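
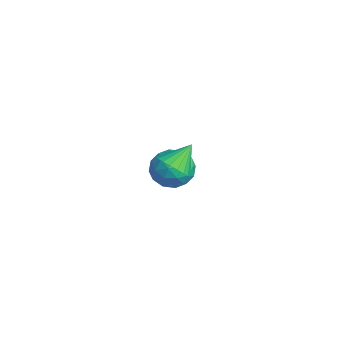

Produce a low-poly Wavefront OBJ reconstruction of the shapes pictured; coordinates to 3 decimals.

v 2.17 0.186 0.229
v 2.656 0.623 -0.097
v 1.95 1.014 1.011
v 2.4 0.694 -0.243
v 2.104 0.676 -0.308
v 1.819 0.575 -0.28
v 1.595 0.406 -0.164
v 1.471 0.199 0.019
v 1.467 -0.011 0.239
v 1.585 -0.186 0.458
v 1.804 -0.296 0.636
v 2.086 -0.324 0.744
v 2.383 -0.263 0.763
v 2.643 -0.124 0.69
v 2.821 0.068 0.536
v 2.887 0.281 0.33
v 2.828 0.477 0.106
v -2.896 2.76 -3.364
v -2.052 2.878 -3.751
v -2.468 1.402 -2.849
v -1.624 1.52 -3.236
v -1.879 2.041 -2.502
v -2.144 2.88 -2.82
v -2.376 1.4 -3.78
v -2.641 2.239 -4.098
v -1.731 2.038 -4.009
v -1.424 2.434 -3.219
v -3.096 1.846 -3.381
v -2.789 2.242 -2.591
v -2.512 2.938 -3.603
v -2.008 1.342 -2.997
v -2.158 1.648 -2.565
v -1.663 1.718 -2.793
v -2.565 2.939 -3.055
v -2.07 3.009 -3.283
v -1.968 2.517 -2.549
v -2.45 1.271 -3.317
v -1.955 1.341 -3.545
v -2.857 2.562 -3.807
v -2.362 2.632 -4.035
v -2.552 1.763 -4.051
v -1.827 2.514 -3.982
v -1.576 1.716 -3.679
v -2.018 1.645 -3.999
v -2.173 2.138 -4.186
v -1.647 2.747 -3.517
v -1.395 1.949 -3.215
v -1.545 2.255 -2.783
v -1.7 2.748 -2.97
v -1.458 2.253 -3.669
v -3.125 2.331 -3.385
v -2.873 1.533 -3.083
v -2.82 1.532 -3.63
v -2.975 2.025 -3.817
v -2.944 2.564 -2.921
v -2.693 1.766 -2.618
v -2.347 2.142 -2.414
v -2.502 2.635 -2.601
v -3.062 2.027 -2.931
f 2 1 4
f 2 4 3
f 4 1 5
f 4 5 3
f 5 1 6
f 5 6 3
f 6 1 7
f 6 7 3
f 7 1 8
f 7 8 3
f 8 1 9
f 8 9 3
f 9 1 10
f 9 10 3
f 10 1 11
f 10 11 3
f 11 1 12
f 11 12 3
f 12 1 13
f 12 13 3
f 13 1 14
f 13 14 3
f 14 1 15
f 14 15 3
f 15 1 16
f 15 16 3
f 16 1 17
f 16 17 3
f 17 1 2
f 17 2 3
f 18 55 34
f 55 29 58
f 34 58 23
f 55 58 34
f 18 34 30
f 34 23 35
f 30 35 19
f 34 35 30
f 18 30 39
f 30 19 40
f 39 40 25
f 30 40 39
f 18 39 51
f 39 25 54
f 51 54 28
f 39 54 51
f 18 51 55
f 51 28 59
f 55 59 29
f 51 59 55
f 19 35 46
f 35 23 49
f 46 49 27
f 35 49 46
f 23 58 36
f 58 29 57
f 36 57 22
f 58 57 36
f 29 59 56
f 59 28 52
f 56 52 20
f 59 52 56
f 28 54 53
f 54 25 41
f 53 41 24
f 54 41 53
f 25 40 45
f 40 19 42
f 45 42 26
f 40 42 45
f 21 47 33
f 47 27 48
f 33 48 22
f 47 48 33
f 21 33 31
f 33 22 32
f 31 32 20
f 33 32 31
f 21 31 38
f 31 20 37
f 38 37 24
f 31 37 38
f 21 38 43
f 38 24 44
f 43 44 26
f 38 44 43
f 21 43 47
f 43 26 50
f 47 50 27
f 43 50 47
f 22 48 36
f 48 27 49
f 36 49 23
f 48 49 36
f 20 32 56
f 32 22 57
f 56 57 29
f 32 57 56
f 24 37 53
f 37 20 52
f 53 52 28
f 37 52 53
f 26 44 45
f 44 24 41
f 45 41 25
f 44 41 45
f 27 50 46
f 50 26 42
f 46 42 19
f 50 42 46



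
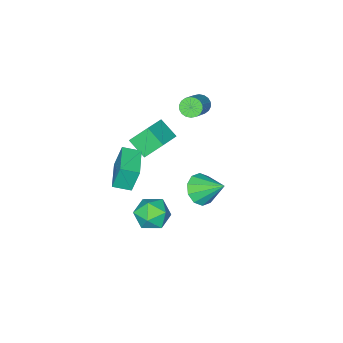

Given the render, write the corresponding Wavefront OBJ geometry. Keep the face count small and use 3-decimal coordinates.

v -4.08 -4.212 1.424
v -3.612 -4.455 0.996
v -2.212 -3.792 2.147
v -2.68 -3.548 2.576
v -3.659 -4.175 0.891
v -2.259 -3.512 2.043
v -3.789 -3.902 0.893
v -2.39 -3.239 2.045
v -3.977 -3.69 1
v -2.578 -3.027 2.151
v -4.186 -3.582 1.19
v -2.786 -2.919 2.342
v -4.373 -3.598 1.427
v -2.974 -2.935 2.579
v -4.502 -3.736 1.664
v -3.103 -3.073 2.816
v -4.548 -3.968 1.853
v -3.148 -3.305 3.004
v -4.501 -4.248 1.957
v -3.101 -3.585 3.109
v -4.37 -4.521 1.955
v -2.971 -3.858 3.107
v -4.182 -4.733 1.849
v -2.783 -4.07 3
v -3.974 -4.841 1.658
v -2.574 -4.178 2.81
v -3.786 -4.825 1.421
v -2.387 -4.162 2.573
v -3.657 -4.687 1.184
v -2.258 -4.024 2.336
v 1.684 -3.71 0.016
v 1.352 -3.391 1.6
v 3.141 -2.384 0.054
v 2.809 -2.065 1.638
v 2.391 -4.495 0.322
v 2.059 -4.176 1.906
v 3.848 -3.169 0.36
v 3.516 -2.85 1.944
v -0.088 -4.746 1.364
v -0.811 -4.015 2.469
v -0.121 -3.615 0.592
v -0.845 -2.883 1.697
v 1.465 -4.237 2.043
v 0.741 -3.505 3.148
v 1.431 -3.105 1.271
v 0.708 -2.374 2.376
v -0.994 -1.126 -2.091
v 0.024 -1.161 -1.795
v -1.286 0.346 -0.909
v -0.024 -0.757 -2.309
v -0.442 -0.494 -2.74
v -1.07 -0.472 -2.923
v -1.67 -0.7 -2.788
v -2.011 -1.09 -2.387
v -1.964 -1.494 -1.874
v -1.546 -1.757 -1.443
v -0.917 -1.779 -1.26
v -0.318 -1.551 -1.395
v 4.02 0.734 -0.335
v 4.632 0.279 0.463
v 2.928 -0.679 -0.303
v 3.54 -1.134 0.495
v 2.938 -0.233 0.707
v 3.613 0.64 0.687
v 3.947 -1.04 -0.527
v 4.622 -0.167 -0.547
v 4.587 -0.817 0.344
v 3.964 -0.319 1.107
v 3.596 -0.081 -0.947
v 2.973 0.417 -0.184
f 2 1 5
f 2 5 3
f 3 5 6
f 3 6 4
f 5 1 7
f 5 7 6
f 6 7 8
f 6 8 4
f 7 1 9
f 7 9 8
f 8 9 10
f 8 10 4
f 9 1 11
f 9 11 10
f 10 11 12
f 10 12 4
f 11 1 13
f 11 13 12
f 12 13 14
f 12 14 4
f 13 1 15
f 13 15 14
f 14 15 16
f 14 16 4
f 15 1 17
f 15 17 16
f 16 17 18
f 16 18 4
f 17 1 19
f 17 19 18
f 18 19 20
f 18 20 4
f 19 1 21
f 19 21 20
f 20 21 22
f 20 22 4
f 21 1 23
f 21 23 22
f 22 23 24
f 22 24 4
f 23 1 25
f 23 25 24
f 24 25 26
f 24 26 4
f 25 1 27
f 25 27 26
f 26 27 28
f 26 28 4
f 27 1 29
f 27 29 28
f 28 29 30
f 28 30 4
f 29 1 2
f 29 2 30
f 30 2 3
f 30 3 4
f 32 34 31
f 35 32 31
f 31 34 33
f 33 35 31
f 32 38 34
f 36 32 35
f 36 38 32
f 34 38 33
f 37 35 33
f 33 38 37
f 37 36 35
f 38 36 37
f 40 42 39
f 43 40 39
f 39 42 41
f 41 43 39
f 40 46 42
f 44 40 43
f 44 46 40
f 42 46 41
f 45 43 41
f 41 46 45
f 45 44 43
f 46 44 45
f 48 47 50
f 48 50 49
f 50 47 51
f 50 51 49
f 51 47 52
f 51 52 49
f 52 47 53
f 52 53 49
f 53 47 54
f 53 54 49
f 54 47 55
f 54 55 49
f 55 47 56
f 55 56 49
f 56 47 57
f 56 57 49
f 57 47 58
f 57 58 49
f 58 47 48
f 58 48 49
f 59 70 64
f 59 64 60
f 59 60 66
f 59 66 69
f 59 69 70
f 60 64 68
f 64 70 63
f 70 69 61
f 69 66 65
f 66 60 67
f 62 68 63
f 62 63 61
f 62 61 65
f 62 65 67
f 62 67 68
f 63 68 64
f 61 63 70
f 65 61 69
f 67 65 66
f 68 67 60



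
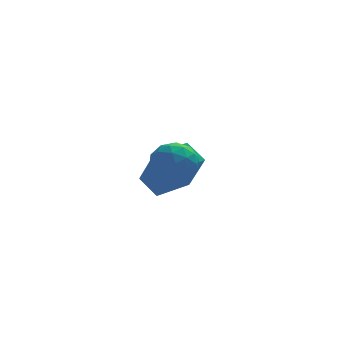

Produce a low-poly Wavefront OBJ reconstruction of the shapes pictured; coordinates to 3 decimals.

v 1.701 -0.526 4.415
v 2.143 -0.821 3.683
v 0.597 -1.439 4.117
v 1.039 -1.734 3.385
v 1.35 -1.932 4.211
v 2.032 -1.367 4.395
v 0.708 -0.893 3.405
v 1.39 -0.328 3.589
v 1.529 -1.047 3.059
v 1.926 -1.689 3.557
v 0.814 -0.571 4.243
v 1.211 -1.213 4.741
v 2.019 -0.593 4.076
v 0.721 -1.667 3.724
v 0.904 -1.783 4.21
v 1.164 -1.956 3.78
v 1.953 -0.915 4.494
v 2.213 -1.088 4.064
v 1.747 -1.741 4.374
v 0.527 -1.172 3.736
v 0.787 -1.345 3.306
v 1.576 -0.304 4.02
v 1.836 -0.477 3.59
v 0.993 -0.519 3.426
v 1.918 -0.9 3.278
v 1.269 -1.436 3.103
v 1.075 -0.942 3.115
v 1.475 -0.61 3.223
v 2.151 -1.277 3.571
v 1.502 -1.814 3.395
v 1.685 -1.93 3.881
v 2.086 -1.598 3.989
v 1.79 -1.41 3.204
v 1.238 -0.446 4.405
v 0.589 -0.983 4.229
v 0.654 -0.662 3.811
v 1.055 -0.33 3.919
v 1.471 -0.824 4.697
v 0.822 -1.36 4.522
v 1.265 -1.65 4.577
v 1.665 -1.318 4.685
v 0.95 -0.85 4.596
v 1.522 1.425 2.299
v 0.948 2.166 2.856
v 1.036 2.272 0.67
v 0.462 3.013 1.226
v 2.778 2.327 2.394
v 2.204 3.068 2.95
v 2.292 3.174 0.764
v 1.718 3.915 1.321
f 1 38 17
f 38 12 41
f 17 41 6
f 38 41 17
f 1 17 13
f 17 6 18
f 13 18 2
f 17 18 13
f 1 13 22
f 13 2 23
f 22 23 8
f 13 23 22
f 1 22 34
f 22 8 37
f 34 37 11
f 22 37 34
f 1 34 38
f 34 11 42
f 38 42 12
f 34 42 38
f 2 18 29
f 18 6 32
f 29 32 10
f 18 32 29
f 6 41 19
f 41 12 40
f 19 40 5
f 41 40 19
f 12 42 39
f 42 11 35
f 39 35 3
f 42 35 39
f 11 37 36
f 37 8 24
f 36 24 7
f 37 24 36
f 8 23 28
f 23 2 25
f 28 25 9
f 23 25 28
f 4 30 16
f 30 10 31
f 16 31 5
f 30 31 16
f 4 16 14
f 16 5 15
f 14 15 3
f 16 15 14
f 4 14 21
f 14 3 20
f 21 20 7
f 14 20 21
f 4 21 26
f 21 7 27
f 26 27 9
f 21 27 26
f 4 26 30
f 26 9 33
f 30 33 10
f 26 33 30
f 5 31 19
f 31 10 32
f 19 32 6
f 31 32 19
f 3 15 39
f 15 5 40
f 39 40 12
f 15 40 39
f 7 20 36
f 20 3 35
f 36 35 11
f 20 35 36
f 9 27 28
f 27 7 24
f 28 24 8
f 27 24 28
f 10 33 29
f 33 9 25
f 29 25 2
f 33 25 29
f 44 46 43
f 47 44 43
f 43 46 45
f 45 47 43
f 44 50 46
f 48 44 47
f 48 50 44
f 46 50 45
f 49 47 45
f 45 50 49
f 49 48 47
f 50 48 49



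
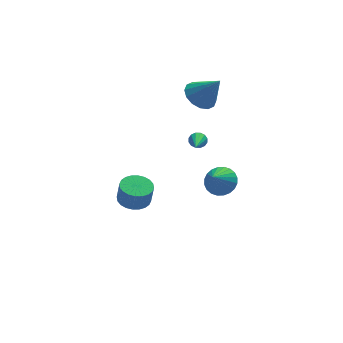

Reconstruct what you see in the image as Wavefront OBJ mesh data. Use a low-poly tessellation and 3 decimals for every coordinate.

v 1.525 2.364 2.894
v 2.197 3.075 2.848
v 2.355 1.676 4.386
v 1.827 3.263 3.14
v 1.376 3.209 3.367
v 0.965 2.929 3.466
v 0.704 2.498 3.413
v 0.663 2.03 3.22
v 0.853 1.652 2.94
v 1.223 1.464 2.648
v 1.674 1.518 2.422
v 2.085 1.798 2.322
v 2.346 2.23 2.376
v 2.387 2.697 2.568
v 2.356 1.304 -3.488
v 2.873 0.541 -3.612
v 1.684 0.676 -2.432
v 3.075 0.725 -3.374
v 3.168 0.998 -3.153
v 3.137 1.317 -2.983
v 2.987 1.634 -2.89
v 2.741 1.901 -2.888
v 2.436 2.077 -2.977
v 2.12 2.135 -3.144
v 1.839 2.067 -3.364
v 1.637 1.882 -3.602
v 1.544 1.61 -3.823
v 1.575 1.29 -3.993
v 1.725 0.973 -4.086
v 1.971 0.707 -4.088
v 2.276 0.531 -3.999
v 2.592 0.473 -3.832
v 1.039 1.194 0.318
v 1.412 1.203 0.651
v 0.481 -0.174 0.982
v 1.22 1.336 0.762
v 0.979 1.43 0.754
v 0.754 1.462 0.63
v 0.606 1.421 0.421
v 0.574 1.32 0.185
v 0.667 1.185 -0.015
v 0.859 1.052 -0.126
v 1.1 0.957 -0.118
v 1.325 0.926 0.006
v 1.473 0.967 0.215
v 1.505 1.068 0.451
v -3.777 -3.704 0.942
v -3.016 -3.351 0.906
v -2.902 -3.482 2.002
v -3.663 -3.836 2.038
v -3.205 -3.088 0.957
v -3.092 -3.22 2.053
v -3.482 -2.92 1.006
v -3.369 -3.052 2.102
v -3.804 -2.871 1.045
v -3.691 -3.003 2.141
v -4.122 -2.949 1.068
v -4.008 -3.08 2.164
v -4.387 -3.142 1.072
v -4.273 -3.273 2.169
v -4.559 -3.42 1.057
v -4.446 -3.552 2.153
v -4.612 -3.742 1.023
v -4.499 -3.873 2.12
v -4.538 -4.058 0.978
v -4.424 -4.189 2.074
v -4.348 -4.32 0.927
v -4.235 -4.452 2.023
v -4.071 -4.488 0.878
v -3.958 -4.62 1.974
v -3.749 -4.537 0.839
v -3.636 -4.669 1.935
v -3.432 -4.46 0.816
v -3.318 -4.591 1.912
v -3.167 -4.267 0.811
v -3.053 -4.398 1.908
v -2.994 -3.988 0.827
v -2.881 -4.12 1.923
v -2.941 -3.667 0.86
v -2.828 -3.798 1.957
f 2 1 4
f 2 4 3
f 4 1 5
f 4 5 3
f 5 1 6
f 5 6 3
f 6 1 7
f 6 7 3
f 7 1 8
f 7 8 3
f 8 1 9
f 8 9 3
f 9 1 10
f 9 10 3
f 10 1 11
f 10 11 3
f 11 1 12
f 11 12 3
f 12 1 13
f 12 13 3
f 13 1 14
f 13 14 3
f 14 1 2
f 14 2 3
f 16 15 18
f 16 18 17
f 18 15 19
f 18 19 17
f 19 15 20
f 19 20 17
f 20 15 21
f 20 21 17
f 21 15 22
f 21 22 17
f 22 15 23
f 22 23 17
f 23 15 24
f 23 24 17
f 24 15 25
f 24 25 17
f 25 15 26
f 25 26 17
f 26 15 27
f 26 27 17
f 27 15 28
f 27 28 17
f 28 15 29
f 28 29 17
f 29 15 30
f 29 30 17
f 30 15 31
f 30 31 17
f 31 15 32
f 31 32 17
f 32 15 16
f 32 16 17
f 34 33 36
f 34 36 35
f 36 33 37
f 36 37 35
f 37 33 38
f 37 38 35
f 38 33 39
f 38 39 35
f 39 33 40
f 39 40 35
f 40 33 41
f 40 41 35
f 41 33 42
f 41 42 35
f 42 33 43
f 42 43 35
f 43 33 44
f 43 44 35
f 44 33 45
f 44 45 35
f 45 33 46
f 45 46 35
f 46 33 34
f 46 34 35
f 48 47 51
f 48 51 49
f 49 51 52
f 49 52 50
f 51 47 53
f 51 53 52
f 52 53 54
f 52 54 50
f 53 47 55
f 53 55 54
f 54 55 56
f 54 56 50
f 55 47 57
f 55 57 56
f 56 57 58
f 56 58 50
f 57 47 59
f 57 59 58
f 58 59 60
f 58 60 50
f 59 47 61
f 59 61 60
f 60 61 62
f 60 62 50
f 61 47 63
f 61 63 62
f 62 63 64
f 62 64 50
f 63 47 65
f 63 65 64
f 64 65 66
f 64 66 50
f 65 47 67
f 65 67 66
f 66 67 68
f 66 68 50
f 67 47 69
f 67 69 68
f 68 69 70
f 68 70 50
f 69 47 71
f 69 71 70
f 70 71 72
f 70 72 50
f 71 47 73
f 71 73 72
f 72 73 74
f 72 74 50
f 73 47 75
f 73 75 74
f 74 75 76
f 74 76 50
f 75 47 77
f 75 77 76
f 76 77 78
f 76 78 50
f 77 47 79
f 77 79 78
f 78 79 80
f 78 80 50
f 79 47 48
f 79 48 80
f 80 48 49
f 80 49 50



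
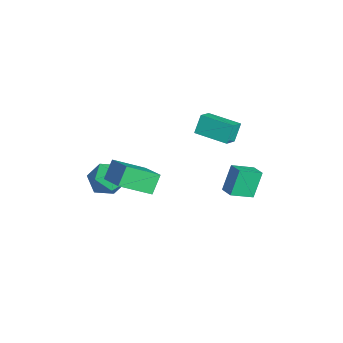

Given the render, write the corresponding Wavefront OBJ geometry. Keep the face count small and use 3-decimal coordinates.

v 3.451 -3.257 2.528
v 3.391 -5.078 3.591
v 2.836 -2.659 3.518
v 2.777 -4.48 4.582
v 5.163 -2.84 3.338
v 5.104 -4.661 4.402
v 4.549 -2.242 4.329
v 4.489 -4.063 5.392
v -3.768 2.265 0.193
v -2.927 1.564 0.837
v -4.221 2.771 1.336
v -3.381 2.069 1.98
v -2.359 3.831 0.06
v -1.519 3.129 0.704
v -2.813 4.336 1.203
v -1.972 3.635 1.847
v 3.812 1.389 1.596
v 3.249 2.038 3.098
v 3.628 2.757 0.936
v 3.065 3.406 2.438
v 4.675 1.614 1.822
v 4.112 2.263 3.324
v 4.491 2.982 1.162
v 3.928 3.631 2.664
v -3.379 -2.806 -1.622
v -2.356 -2.605 -2.313
v -3.364 -4.755 -2.167
v -2.341 -4.554 -2.858
v -2.273 -4.501 -1.61
v -2.282 -3.296 -1.273
v -3.438 -4.064 -3.207
v -3.447 -2.859 -2.87
v -2.393 -3.382 -3.293
v -1.672 -3.653 -2.307
v -4.048 -3.707 -2.173
v -3.327 -3.978 -1.187
f 2 4 1
f 5 2 1
f 1 4 3
f 3 5 1
f 2 8 4
f 6 2 5
f 6 8 2
f 4 8 3
f 7 5 3
f 3 8 7
f 7 6 5
f 8 6 7
f 10 12 9
f 13 10 9
f 9 12 11
f 11 13 9
f 10 16 12
f 14 10 13
f 14 16 10
f 12 16 11
f 15 13 11
f 11 16 15
f 15 14 13
f 16 14 15
f 18 20 17
f 21 18 17
f 17 20 19
f 19 21 17
f 18 24 20
f 22 18 21
f 22 24 18
f 20 24 19
f 23 21 19
f 19 24 23
f 23 22 21
f 24 22 23
f 25 36 30
f 25 30 26
f 25 26 32
f 25 32 35
f 25 35 36
f 26 30 34
f 30 36 29
f 36 35 27
f 35 32 31
f 32 26 33
f 28 34 29
f 28 29 27
f 28 27 31
f 28 31 33
f 28 33 34
f 29 34 30
f 27 29 36
f 31 27 35
f 33 31 32
f 34 33 26



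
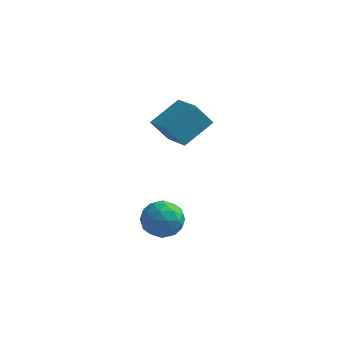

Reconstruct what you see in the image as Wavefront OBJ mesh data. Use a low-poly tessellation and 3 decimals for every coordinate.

v -0.562 2.351 2.877
v 0.445 3.675 3.856
v 0.275 2.54 1.759
v 1.283 3.864 2.738
v 0.717 0.856 3.582
v 1.725 2.18 4.561
v 1.555 1.045 2.464
v 2.562 2.369 3.443
v -0.192 0.594 -2.708
v 0.352 1.042 -1.804
v 1.108 -0.722 -2.836
v 1.652 -0.274 -1.932
v 0.638 -0.79 -1.794
v -0.166 0.023 -1.714
v 1.626 0.297 -2.926
v 0.822 1.11 -2.846
v 1.475 0.858 -1.938
v 0.864 0.187 -1.239
v 0.596 0.133 -3.401
v -0.015 -0.538 -2.702
v -0.034 0.934 -2.244
v 1.494 -0.614 -2.396
v 0.898 -0.917 -2.314
v 1.218 -0.653 -1.783
v -0.338 0.335 -2.192
v -0.019 0.598 -1.66
v 0.149 -0.479 -1.654
v 1.479 -0.278 -2.98
v 1.798 -0.015 -2.448
v 0.242 0.973 -2.857
v 0.562 1.237 -2.326
v 1.311 0.799 -2.986
v 0.945 1.089 -1.792
v 1.709 0.316 -1.868
v 1.694 0.651 -2.452
v 1.222 1.129 -2.405
v 0.586 0.694 -1.381
v 1.351 -0.079 -1.456
v 0.755 -0.383 -1.375
v 0.282 0.096 -1.328
v 1.247 0.586 -1.46
v 0.109 0.399 -3.184
v 0.874 -0.374 -3.259
v 1.178 0.224 -3.312
v 0.705 0.703 -3.265
v -0.249 0.004 -2.772
v 0.515 -0.769 -2.848
v 0.238 -0.809 -2.235
v -0.234 -0.331 -2.188
v 0.213 -0.266 -3.18
f 2 4 1
f 5 2 1
f 1 4 3
f 3 5 1
f 2 8 4
f 6 2 5
f 6 8 2
f 4 8 3
f 7 5 3
f 3 8 7
f 7 6 5
f 8 6 7
f 9 46 25
f 46 20 49
f 25 49 14
f 46 49 25
f 9 25 21
f 25 14 26
f 21 26 10
f 25 26 21
f 9 21 30
f 21 10 31
f 30 31 16
f 21 31 30
f 9 30 42
f 30 16 45
f 42 45 19
f 30 45 42
f 9 42 46
f 42 19 50
f 46 50 20
f 42 50 46
f 10 26 37
f 26 14 40
f 37 40 18
f 26 40 37
f 14 49 27
f 49 20 48
f 27 48 13
f 49 48 27
f 20 50 47
f 50 19 43
f 47 43 11
f 50 43 47
f 19 45 44
f 45 16 32
f 44 32 15
f 45 32 44
f 16 31 36
f 31 10 33
f 36 33 17
f 31 33 36
f 12 38 24
f 38 18 39
f 24 39 13
f 38 39 24
f 12 24 22
f 24 13 23
f 22 23 11
f 24 23 22
f 12 22 29
f 22 11 28
f 29 28 15
f 22 28 29
f 12 29 34
f 29 15 35
f 34 35 17
f 29 35 34
f 12 34 38
f 34 17 41
f 38 41 18
f 34 41 38
f 13 39 27
f 39 18 40
f 27 40 14
f 39 40 27
f 11 23 47
f 23 13 48
f 47 48 20
f 23 48 47
f 15 28 44
f 28 11 43
f 44 43 19
f 28 43 44
f 17 35 36
f 35 15 32
f 36 32 16
f 35 32 36
f 18 41 37
f 41 17 33
f 37 33 10
f 41 33 37



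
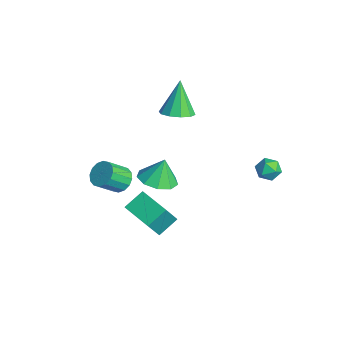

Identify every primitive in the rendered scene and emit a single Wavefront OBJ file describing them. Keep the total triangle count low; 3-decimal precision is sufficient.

v -0.048 -2.822 -2.068
v -0.39 -1.728 -1.374
v 1.69 -2.122 -2.316
v 1.348 -1.028 -1.622
v 0.472 -3.592 -0.598
v 0.13 -2.498 0.096
v 2.21 -2.892 -0.846
v 1.868 -1.798 -0.152
v -1.42 -3.213 -0.063
v -0.885 -2.742 0.342
v -0.685 -3.836 1.349
v -1.22 -4.307 0.943
v -1.263 -2.653 0.514
v -1.062 -3.747 1.521
v -1.683 -2.714 0.532
v -1.482 -3.808 1.538
v -2.032 -2.908 0.39
v -1.831 -4.002 1.396
v -2.218 -3.185 0.127
v -2.017 -4.279 1.133
v -2.19 -3.469 -0.188
v -1.989 -4.563 0.819
v -1.955 -3.684 -0.469
v -1.755 -4.778 0.538
v -1.578 -3.773 -0.641
v -1.377 -4.867 0.366
v -1.158 -3.712 -0.658
v -0.957 -4.806 0.348
v -0.809 -3.518 -0.516
v -0.608 -4.612 0.49
v -0.623 -3.241 -0.253
v -0.422 -4.335 0.753
v -0.651 -2.957 0.061
v -0.45 -4.051 1.068
v 2.551 -2.492 3.219
v 3.086 -3.377 3.532
v 2.469 -2.068 4.561
v 3.563 -2.831 3.388
v 3.566 -2.127 3.166
v 3.095 -1.593 2.968
v 2.369 -1.481 2.888
v 1.729 -1.842 2.962
v 1.473 -2.507 3.157
v 1.722 -3.165 3.381
v 2.359 -3.509 3.529
v 3.162 3.708 3.346
v 3.79 3.37 3.126
v 2.53 3.05 2.554
v 3.158 2.712 2.334
v 2.882 2.58 3.015
v 3.273 2.987 3.505
v 3.047 3.433 2.175
v 3.438 3.84 2.665
v 3.719 3.2 2.403
v 3.617 2.673 2.922
v 2.703 3.747 2.758
v 2.601 3.22 3.277
v -3.576 0.66 2.638
v -2.752 1.135 2.874
v -4.404 1.12 4.602
v -3.132 1.533 2.621
v -3.681 1.597 2.374
v -4.19 1.304 2.228
v -4.465 0.764 2.239
v -4.4 0.184 2.402
v -4.021 -0.214 2.656
v -3.471 -0.278 2.903
v -2.962 0.015 3.048
v -2.687 0.555 3.037
f 2 4 1
f 5 2 1
f 1 4 3
f 3 5 1
f 2 8 4
f 6 2 5
f 6 8 2
f 4 8 3
f 7 5 3
f 3 8 7
f 7 6 5
f 8 6 7
f 10 9 13
f 10 13 11
f 11 13 14
f 11 14 12
f 13 9 15
f 13 15 14
f 14 15 16
f 14 16 12
f 15 9 17
f 15 17 16
f 16 17 18
f 16 18 12
f 17 9 19
f 17 19 18
f 18 19 20
f 18 20 12
f 19 9 21
f 19 21 20
f 20 21 22
f 20 22 12
f 21 9 23
f 21 23 22
f 22 23 24
f 22 24 12
f 23 9 25
f 23 25 24
f 24 25 26
f 24 26 12
f 25 9 27
f 25 27 26
f 26 27 28
f 26 28 12
f 27 9 29
f 27 29 28
f 28 29 30
f 28 30 12
f 29 9 31
f 29 31 30
f 30 31 32
f 30 32 12
f 31 9 33
f 31 33 32
f 32 33 34
f 32 34 12
f 33 9 10
f 33 10 34
f 34 10 11
f 34 11 12
f 36 35 38
f 36 38 37
f 38 35 39
f 38 39 37
f 39 35 40
f 39 40 37
f 40 35 41
f 40 41 37
f 41 35 42
f 41 42 37
f 42 35 43
f 42 43 37
f 43 35 44
f 43 44 37
f 44 35 45
f 44 45 37
f 45 35 36
f 45 36 37
f 46 57 51
f 46 51 47
f 46 47 53
f 46 53 56
f 46 56 57
f 47 51 55
f 51 57 50
f 57 56 48
f 56 53 52
f 53 47 54
f 49 55 50
f 49 50 48
f 49 48 52
f 49 52 54
f 49 54 55
f 50 55 51
f 48 50 57
f 52 48 56
f 54 52 53
f 55 54 47
f 59 58 61
f 59 61 60
f 61 58 62
f 61 62 60
f 62 58 63
f 62 63 60
f 63 58 64
f 63 64 60
f 64 58 65
f 64 65 60
f 65 58 66
f 65 66 60
f 66 58 67
f 66 67 60
f 67 58 68
f 67 68 60
f 68 58 69
f 68 69 60
f 69 58 59
f 69 59 60



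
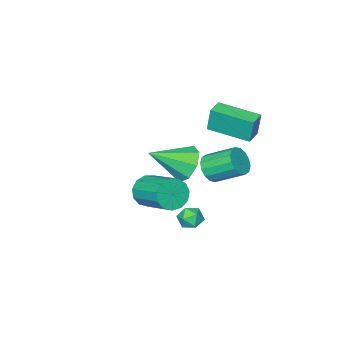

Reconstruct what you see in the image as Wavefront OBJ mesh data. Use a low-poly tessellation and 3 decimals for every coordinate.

v -0.708 -0.216 -0.806
v -0.399 -0.683 -1.671
v 0.828 -1.004 0.166
v -0.085 0.035 -1.587
v -0.135 0.606 -1.045
v -0.52 0.695 -0.363
v -1.016 0.25 0.059
v -1.331 -0.468 -0.025
v -1.28 -1.038 -0.567
v -0.895 -1.127 -1.248
v 3.207 1.939 0.359
v 3.6 1.635 0.999
v 3.706 3.337 1.741
v 3.313 3.641 1.101
v 3.919 1.748 0.694
v 4.026 3.451 1.436
v 4.013 1.922 0.282
v 4.119 3.624 1.024
v 3.85 2.101 -0.105
v 3.957 3.803 0.637
v 3.484 2.228 -0.345
v 3.59 3.931 0.397
v 3.029 2.264 -0.361
v 3.136 3.966 0.381
v 2.631 2.196 -0.149
v 2.737 3.899 0.593
v 2.415 2.047 0.225
v 2.522 3.749 0.967
v 2.451 1.863 0.641
v 2.558 3.565 1.383
v 2.727 1.704 0.968
v 2.834 3.406 1.71
v 3.155 1.619 1.101
v 3.262 3.321 1.843
v 0.067 2.235 0.526
v 0.287 1.925 1.161
v -0.366 3.075 1.949
v -0.587 3.385 1.314
v 0.574 2.158 1.059
v -0.079 3.308 1.847
v 0.725 2.411 0.814
v 0.072 3.561 1.603
v 0.699 2.617 0.492
v 0.046 3.767 1.281
v 0.504 2.721 0.179
v -0.149 3.871 0.968
v 0.192 2.694 -0.041
v -0.461 3.845 0.748
v -0.154 2.545 -0.109
v -0.807 3.695 0.679
v -0.441 2.312 -0.007
v -1.094 3.462 0.781
v -0.592 2.059 0.237
v -1.245 3.209 1.026
v -0.566 1.853 0.559
v -1.219 3.003 1.348
v -0.371 1.749 0.872
v -1.024 2.899 1.661
v -0.059 1.775 1.092
v -0.712 2.926 1.881
v -0.389 1.974 3.173
v -0.438 2.124 4.373
v -1.213 3.724 2.92
v -1.262 3.874 4.12
v 0.362 2.326 3.16
v 0.313 2.476 4.36
v -0.462 4.076 2.907
v -0.511 4.226 4.107
v 1.171 2.654 -1.682
v 1.713 2.381 -1.89
v 0.627 2.099 -2.37
v 1.169 1.826 -2.578
v 0.945 1.69 -1.993
v 1.282 2.032 -1.567
v 1.058 2.448 -2.693
v 1.395 2.79 -2.267
v 1.643 2.253 -2.515
v 1.573 1.785 -2.082
v 0.767 2.695 -2.178
v 0.697 2.227 -1.745
f 2 1 4
f 2 4 3
f 4 1 5
f 4 5 3
f 5 1 6
f 5 6 3
f 6 1 7
f 6 7 3
f 7 1 8
f 7 8 3
f 8 1 9
f 8 9 3
f 9 1 10
f 9 10 3
f 10 1 2
f 10 2 3
f 12 11 15
f 12 15 13
f 13 15 16
f 13 16 14
f 15 11 17
f 15 17 16
f 16 17 18
f 16 18 14
f 17 11 19
f 17 19 18
f 18 19 20
f 18 20 14
f 19 11 21
f 19 21 20
f 20 21 22
f 20 22 14
f 21 11 23
f 21 23 22
f 22 23 24
f 22 24 14
f 23 11 25
f 23 25 24
f 24 25 26
f 24 26 14
f 25 11 27
f 25 27 26
f 26 27 28
f 26 28 14
f 27 11 29
f 27 29 28
f 28 29 30
f 28 30 14
f 29 11 31
f 29 31 30
f 30 31 32
f 30 32 14
f 31 11 33
f 31 33 32
f 32 33 34
f 32 34 14
f 33 11 12
f 33 12 34
f 34 12 13
f 34 13 14
f 36 35 39
f 36 39 37
f 37 39 40
f 37 40 38
f 39 35 41
f 39 41 40
f 40 41 42
f 40 42 38
f 41 35 43
f 41 43 42
f 42 43 44
f 42 44 38
f 43 35 45
f 43 45 44
f 44 45 46
f 44 46 38
f 45 35 47
f 45 47 46
f 46 47 48
f 46 48 38
f 47 35 49
f 47 49 48
f 48 49 50
f 48 50 38
f 49 35 51
f 49 51 50
f 50 51 52
f 50 52 38
f 51 35 53
f 51 53 52
f 52 53 54
f 52 54 38
f 53 35 55
f 53 55 54
f 54 55 56
f 54 56 38
f 55 35 57
f 55 57 56
f 56 57 58
f 56 58 38
f 57 35 59
f 57 59 58
f 58 59 60
f 58 60 38
f 59 35 36
f 59 36 60
f 60 36 37
f 60 37 38
f 62 64 61
f 65 62 61
f 61 64 63
f 63 65 61
f 62 68 64
f 66 62 65
f 66 68 62
f 64 68 63
f 67 65 63
f 63 68 67
f 67 66 65
f 68 66 67
f 69 80 74
f 69 74 70
f 69 70 76
f 69 76 79
f 69 79 80
f 70 74 78
f 74 80 73
f 80 79 71
f 79 76 75
f 76 70 77
f 72 78 73
f 72 73 71
f 72 71 75
f 72 75 77
f 72 77 78
f 73 78 74
f 71 73 80
f 75 71 79
f 77 75 76
f 78 77 70



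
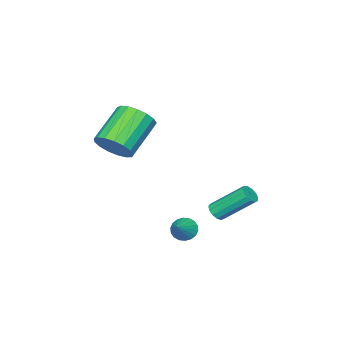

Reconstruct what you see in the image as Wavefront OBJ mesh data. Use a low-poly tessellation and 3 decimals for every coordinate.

v 2.906 -0.232 0.819
v 3.392 0.249 1.534
v 1.661 0.092 2.817
v 1.174 -0.388 2.101
v 3.18 0.595 1.29
v 1.449 0.438 2.572
v 2.905 0.751 0.937
v 1.174 0.595 2.22
v 2.63 0.682 0.558
v 0.898 0.526 1.84
v 2.418 0.404 0.238
v 0.687 0.248 1.52
v 2.318 -0.02 0.051
v 0.587 -0.176 1.333
v 2.352 -0.492 0.04
v 0.621 -0.648 1.323
v 2.514 -0.905 0.208
v 0.783 -1.061 1.49
v 2.765 -1.164 0.515
v 1.034 -1.32 1.798
v 3.048 -1.209 0.892
v 1.317 -1.365 2.175
v 3.299 -1.03 1.252
v 1.568 -1.187 2.535
v 3.459 -0.669 1.513
v 1.728 -0.825 2.796
v 3.493 -0.207 1.615
v 1.762 -0.363 2.898
v -1.283 2.196 -4.145
v -0.901 2.532 -4.292
v -1.594 3.92 -2.922
v -1.977 3.584 -2.775
v -1.135 2.589 -4.468
v -1.829 3.977 -3.098
v -1.416 2.521 -4.542
v -2.11 3.909 -3.172
v -1.655 2.35 -4.489
v -2.349 3.738 -3.12
v -1.776 2.13 -4.328
v -2.47 3.518 -2.958
v -1.741 1.931 -4.108
v -2.434 3.319 -2.738
v -1.56 1.816 -3.9
v -2.253 3.204 -2.53
v -1.291 1.822 -3.77
v -1.985 3.21 -2.4
v -1.02 1.946 -3.759
v -1.714 3.334 -2.389
v -0.832 2.15 -3.87
v -1.526 3.538 -2.5
v -0.788 2.368 -4.069
v -1.482 3.757 -2.699
v 2.456 3.414 -3.212
v 2.807 2.955 -3.462
v 3.404 3.766 -2.528
v 2.853 3.17 -3.636
v 2.82 3.434 -3.726
v 2.715 3.694 -3.714
v 2.559 3.898 -3.602
v 2.382 4.006 -3.413
v 2.22 3.998 -3.185
v 2.105 3.873 -2.961
v 2.06 3.658 -2.787
v 2.093 3.395 -2.698
v 2.198 3.135 -2.71
v 2.354 2.931 -2.821
v 2.53 2.822 -3.01
v 2.692 2.831 -3.239
f 2 1 5
f 2 5 3
f 3 5 6
f 3 6 4
f 5 1 7
f 5 7 6
f 6 7 8
f 6 8 4
f 7 1 9
f 7 9 8
f 8 9 10
f 8 10 4
f 9 1 11
f 9 11 10
f 10 11 12
f 10 12 4
f 11 1 13
f 11 13 12
f 12 13 14
f 12 14 4
f 13 1 15
f 13 15 14
f 14 15 16
f 14 16 4
f 15 1 17
f 15 17 16
f 16 17 18
f 16 18 4
f 17 1 19
f 17 19 18
f 18 19 20
f 18 20 4
f 19 1 21
f 19 21 20
f 20 21 22
f 20 22 4
f 21 1 23
f 21 23 22
f 22 23 24
f 22 24 4
f 23 1 25
f 23 25 24
f 24 25 26
f 24 26 4
f 25 1 27
f 25 27 26
f 26 27 28
f 26 28 4
f 27 1 2
f 27 2 28
f 28 2 3
f 28 3 4
f 30 29 33
f 30 33 31
f 31 33 34
f 31 34 32
f 33 29 35
f 33 35 34
f 34 35 36
f 34 36 32
f 35 29 37
f 35 37 36
f 36 37 38
f 36 38 32
f 37 29 39
f 37 39 38
f 38 39 40
f 38 40 32
f 39 29 41
f 39 41 40
f 40 41 42
f 40 42 32
f 41 29 43
f 41 43 42
f 42 43 44
f 42 44 32
f 43 29 45
f 43 45 44
f 44 45 46
f 44 46 32
f 45 29 47
f 45 47 46
f 46 47 48
f 46 48 32
f 47 29 49
f 47 49 48
f 48 49 50
f 48 50 32
f 49 29 51
f 49 51 50
f 50 51 52
f 50 52 32
f 51 29 30
f 51 30 52
f 52 30 31
f 52 31 32
f 54 53 56
f 54 56 55
f 56 53 57
f 56 57 55
f 57 53 58
f 57 58 55
f 58 53 59
f 58 59 55
f 59 53 60
f 59 60 55
f 60 53 61
f 60 61 55
f 61 53 62
f 61 62 55
f 62 53 63
f 62 63 55
f 63 53 64
f 63 64 55
f 64 53 65
f 64 65 55
f 65 53 66
f 65 66 55
f 66 53 67
f 66 67 55
f 67 53 68
f 67 68 55
f 68 53 54
f 68 54 55



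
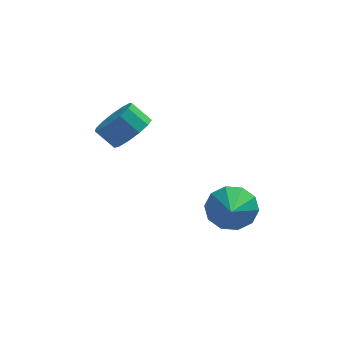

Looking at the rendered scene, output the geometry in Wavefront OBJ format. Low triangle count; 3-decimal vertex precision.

v -1.804 3.623 3.162
v -1.08 3.842 3.816
v -1.852 4.076 4.592
v -2.576 3.857 3.938
v -1.203 4.323 3.549
v -1.976 4.557 4.325
v -1.517 4.581 3.159
v -2.29 4.815 3.935
v -1.922 4.535 2.769
v -2.695 4.769 3.546
v -2.29 4.2 2.505
v -3.062 4.434 3.282
v -2.503 3.681 2.449
v -3.275 3.915 3.226
v -2.494 3.144 2.619
v -3.266 3.378 3.396
v -2.266 2.759 2.962
v -3.039 2.993 3.738
v -1.891 2.649 3.368
v -2.664 2.882 4.144
v -1.489 2.847 3.708
v -2.261 3.081 4.485
v -1.186 3.292 3.875
v -1.959 3.526 4.652
v 2.136 1.224 0.613
v 3.025 1.505 1.096
v 2.144 -0.304 1.487
v 2.527 1.709 1.458
v 1.88 1.729 1.497
v 1.33 1.555 1.198
v 1.089 1.255 0.676
v 1.247 0.943 0.13
v 1.745 0.738 -0.232
v 2.393 0.719 -0.271
v 2.942 0.892 0.027
v 3.184 1.193 0.549
f 2 1 5
f 2 5 3
f 3 5 6
f 3 6 4
f 5 1 7
f 5 7 6
f 6 7 8
f 6 8 4
f 7 1 9
f 7 9 8
f 8 9 10
f 8 10 4
f 9 1 11
f 9 11 10
f 10 11 12
f 10 12 4
f 11 1 13
f 11 13 12
f 12 13 14
f 12 14 4
f 13 1 15
f 13 15 14
f 14 15 16
f 14 16 4
f 15 1 17
f 15 17 16
f 16 17 18
f 16 18 4
f 17 1 19
f 17 19 18
f 18 19 20
f 18 20 4
f 19 1 21
f 19 21 20
f 20 21 22
f 20 22 4
f 21 1 23
f 21 23 22
f 22 23 24
f 22 24 4
f 23 1 2
f 23 2 24
f 24 2 3
f 24 3 4
f 26 25 28
f 26 28 27
f 28 25 29
f 28 29 27
f 29 25 30
f 29 30 27
f 30 25 31
f 30 31 27
f 31 25 32
f 31 32 27
f 32 25 33
f 32 33 27
f 33 25 34
f 33 34 27
f 34 25 35
f 34 35 27
f 35 25 36
f 35 36 27
f 36 25 26
f 36 26 27



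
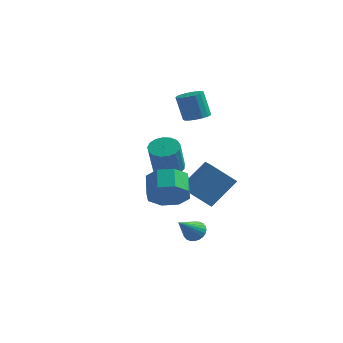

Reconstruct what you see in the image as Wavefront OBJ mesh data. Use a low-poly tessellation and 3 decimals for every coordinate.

v -0.242 -1.075 -3.721
v 0.271 -1.373 -3.862
v -0.618 -2.225 -2.659
v 0.346 -1.234 -3.684
v 0.332 -1.07 -3.512
v 0.23 -0.907 -3.372
v 0.056 -0.77 -3.285
v -0.163 -0.679 -3.264
v -0.394 -0.648 -3.312
v -0.602 -0.682 -3.423
v -0.755 -0.776 -3.579
v -0.829 -0.916 -3.757
v -0.815 -1.08 -3.929
v -0.713 -1.242 -4.07
v -0.54 -1.38 -4.157
v -0.321 -1.471 -4.178
v -0.09 -1.502 -4.129
v 0.118 -1.467 -4.018
v -1.382 0.586 -1.93
v -0.482 1.641 -0.545
v -1.926 1.405 -2.201
v -1.026 2.46 -0.815
v -0.174 1.02 -3.045
v 0.726 2.075 -1.659
v -0.718 1.839 -3.315
v 0.182 2.894 -1.93
v -0.783 -3.061 -0.592
v 0.064 -2.533 -0.846
v -0.35 -1.57 -0.221
v -1.197 -2.099 0.032
v -0.517 -2.442 -1.371
v -0.931 -1.479 -0.746
v -1.254 -2.714 -1.44
v -1.668 -1.751 -0.815
v -1.715 -3.189 -1.012
v -2.129 -2.227 -0.387
v -1.63 -3.59 -0.339
v -2.044 -2.627 0.286
v -1.049 -3.681 0.186
v -1.463 -2.718 0.811
v -0.312 -3.409 0.255
v -0.726 -2.446 0.88
v 0.149 -2.933 -0.173
v -0.265 -1.971 0.452
v -1.602 2.88 1.946
v -0.968 2.676 2.163
v -1.405 2.797 3.551
v -2.038 3 3.334
v -0.942 3.01 2.142
v -1.379 3.13 3.53
v -1.068 3.313 2.076
v -1.504 3.434 3.464
v -1.315 3.518 1.981
v -1.752 3.638 3.369
v -1.629 3.576 1.877
v -2.065 3.696 3.265
v -1.936 3.475 1.789
v -2.372 3.595 3.177
v -2.166 3.237 1.737
v -2.603 3.358 3.126
v -2.268 2.918 1.733
v -2.704 3.038 3.121
v -2.216 2.59 1.778
v -2.653 2.71 3.166
v -2.024 2.328 1.861
v -2.461 2.449 3.249
v -1.735 2.193 1.964
v -2.172 2.313 3.352
v -1.416 2.215 2.062
v -1.852 2.335 3.45
v -1.139 2.389 2.134
v -1.575 2.51 3.522
v -3.3 3.455 -1.942
v -2.853 4.074 -1.671
v -2.794 3.284 0.034
v -3.24 2.665 -0.238
v -3.218 4.188 -1.605
v -3.159 3.397 0.099
v -3.602 4.133 -1.617
v -3.543 3.342 0.087
v -3.916 3.923 -1.704
v -3.857 3.132 0.001
v -4.089 3.606 -1.845
v -4.03 2.816 -0.14
v -4.082 3.255 -2.008
v -4.022 2.464 -0.304
v -3.895 2.949 -2.156
v -3.835 2.158 -0.452
v -3.571 2.76 -2.256
v -3.512 1.969 -0.551
v -3.186 2.729 -2.283
v -3.127 1.939 -0.578
v -2.826 2.865 -2.232
v -2.767 2.075 -0.528
v -2.575 3.137 -2.115
v -2.516 2.346 -0.411
v -2.49 3.481 -1.959
v -2.431 2.69 -0.254
v -2.59 3.819 -1.798
v -2.531 3.029 -0.093
f 2 1 4
f 2 4 3
f 4 1 5
f 4 5 3
f 5 1 6
f 5 6 3
f 6 1 7
f 6 7 3
f 7 1 8
f 7 8 3
f 8 1 9
f 8 9 3
f 9 1 10
f 9 10 3
f 10 1 11
f 10 11 3
f 11 1 12
f 11 12 3
f 12 1 13
f 12 13 3
f 13 1 14
f 13 14 3
f 14 1 15
f 14 15 3
f 15 1 16
f 15 16 3
f 16 1 17
f 16 17 3
f 17 1 18
f 17 18 3
f 18 1 2
f 18 2 3
f 20 22 19
f 23 20 19
f 19 22 21
f 21 23 19
f 20 26 22
f 24 20 23
f 24 26 20
f 22 26 21
f 25 23 21
f 21 26 25
f 25 24 23
f 26 24 25
f 28 27 31
f 28 31 29
f 29 31 32
f 29 32 30
f 31 27 33
f 31 33 32
f 32 33 34
f 32 34 30
f 33 27 35
f 33 35 34
f 34 35 36
f 34 36 30
f 35 27 37
f 35 37 36
f 36 37 38
f 36 38 30
f 37 27 39
f 37 39 38
f 38 39 40
f 38 40 30
f 39 27 41
f 39 41 40
f 40 41 42
f 40 42 30
f 41 27 43
f 41 43 42
f 42 43 44
f 42 44 30
f 43 27 28
f 43 28 44
f 44 28 29
f 44 29 30
f 46 45 49
f 46 49 47
f 47 49 50
f 47 50 48
f 49 45 51
f 49 51 50
f 50 51 52
f 50 52 48
f 51 45 53
f 51 53 52
f 52 53 54
f 52 54 48
f 53 45 55
f 53 55 54
f 54 55 56
f 54 56 48
f 55 45 57
f 55 57 56
f 56 57 58
f 56 58 48
f 57 45 59
f 57 59 58
f 58 59 60
f 58 60 48
f 59 45 61
f 59 61 60
f 60 61 62
f 60 62 48
f 61 45 63
f 61 63 62
f 62 63 64
f 62 64 48
f 63 45 65
f 63 65 64
f 64 65 66
f 64 66 48
f 65 45 67
f 65 67 66
f 66 67 68
f 66 68 48
f 67 45 69
f 67 69 68
f 68 69 70
f 68 70 48
f 69 45 71
f 69 71 70
f 70 71 72
f 70 72 48
f 71 45 46
f 71 46 72
f 72 46 47
f 72 47 48
f 74 73 77
f 74 77 75
f 75 77 78
f 75 78 76
f 77 73 79
f 77 79 78
f 78 79 80
f 78 80 76
f 79 73 81
f 79 81 80
f 80 81 82
f 80 82 76
f 81 73 83
f 81 83 82
f 82 83 84
f 82 84 76
f 83 73 85
f 83 85 84
f 84 85 86
f 84 86 76
f 85 73 87
f 85 87 86
f 86 87 88
f 86 88 76
f 87 73 89
f 87 89 88
f 88 89 90
f 88 90 76
f 89 73 91
f 89 91 90
f 90 91 92
f 90 92 76
f 91 73 93
f 91 93 92
f 92 93 94
f 92 94 76
f 93 73 95
f 93 95 94
f 94 95 96
f 94 96 76
f 95 73 97
f 95 97 96
f 96 97 98
f 96 98 76
f 97 73 99
f 97 99 98
f 98 99 100
f 98 100 76
f 99 73 74
f 99 74 100
f 100 74 75
f 100 75 76



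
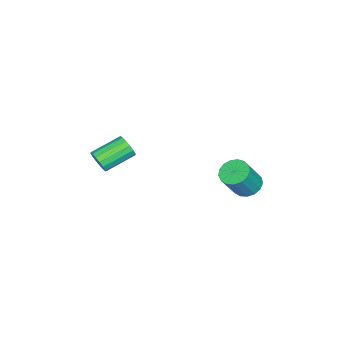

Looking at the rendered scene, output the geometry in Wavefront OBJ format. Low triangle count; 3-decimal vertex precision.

v -2.832 2.282 -2.705
v -2.208 2.161 -3.122
v -1.364 1.797 -1.751
v -1.988 1.918 -1.335
v -2.19 2.515 -3.039
v -1.346 2.151 -1.668
v -2.319 2.816 -2.879
v -1.475 2.451 -1.509
v -2.566 2.994 -2.68
v -1.722 2.629 -1.31
v -2.874 3.009 -2.486
v -2.03 2.644 -1.116
v -3.172 2.857 -2.343
v -2.328 2.493 -0.973
v -3.392 2.574 -2.283
v -2.548 2.21 -0.912
v -3.484 2.224 -2.319
v -2.64 1.86 -0.949
v -3.427 1.888 -2.444
v -2.583 1.523 -1.074
v -3.233 1.641 -2.629
v -2.389 1.277 -1.258
v -2.948 1.542 -2.831
v -2.104 1.177 -1.461
v -2.636 1.612 -3.004
v -1.792 1.247 -1.634
v -2.369 1.835 -3.109
v -1.525 1.471 -1.739
v -0.577 -4.122 -1.295
v -0.263 -4.093 -0.75
v -1.408 -3.09 -0.14
v -1.723 -3.118 -0.685
v -0.143 -3.848 -0.929
v -1.288 -2.845 -0.319
v -0.14 -3.677 -1.206
v -1.285 -2.673 -0.596
v -0.255 -3.624 -1.507
v -1.4 -2.621 -0.897
v -0.455 -3.705 -1.751
v -1.6 -2.702 -1.141
v -0.689 -3.897 -1.873
v -1.834 -2.894 -1.263
v -0.892 -4.15 -1.84
v -2.037 -3.147 -1.23
v -1.012 -4.395 -1.661
v -2.157 -3.392 -1.051
v -1.015 -4.567 -1.384
v -2.16 -3.563 -0.774
v -0.9 -4.619 -1.083
v -2.045 -3.616 -0.473
v -0.7 -4.538 -0.839
v -1.845 -3.535 -0.229
v -0.466 -4.346 -0.717
v -1.611 -3.343 -0.107
f 2 1 5
f 2 5 3
f 3 5 6
f 3 6 4
f 5 1 7
f 5 7 6
f 6 7 8
f 6 8 4
f 7 1 9
f 7 9 8
f 8 9 10
f 8 10 4
f 9 1 11
f 9 11 10
f 10 11 12
f 10 12 4
f 11 1 13
f 11 13 12
f 12 13 14
f 12 14 4
f 13 1 15
f 13 15 14
f 14 15 16
f 14 16 4
f 15 1 17
f 15 17 16
f 16 17 18
f 16 18 4
f 17 1 19
f 17 19 18
f 18 19 20
f 18 20 4
f 19 1 21
f 19 21 20
f 20 21 22
f 20 22 4
f 21 1 23
f 21 23 22
f 22 23 24
f 22 24 4
f 23 1 25
f 23 25 24
f 24 25 26
f 24 26 4
f 25 1 27
f 25 27 26
f 26 27 28
f 26 28 4
f 27 1 2
f 27 2 28
f 28 2 3
f 28 3 4
f 30 29 33
f 30 33 31
f 31 33 34
f 31 34 32
f 33 29 35
f 33 35 34
f 34 35 36
f 34 36 32
f 35 29 37
f 35 37 36
f 36 37 38
f 36 38 32
f 37 29 39
f 37 39 38
f 38 39 40
f 38 40 32
f 39 29 41
f 39 41 40
f 40 41 42
f 40 42 32
f 41 29 43
f 41 43 42
f 42 43 44
f 42 44 32
f 43 29 45
f 43 45 44
f 44 45 46
f 44 46 32
f 45 29 47
f 45 47 46
f 46 47 48
f 46 48 32
f 47 29 49
f 47 49 48
f 48 49 50
f 48 50 32
f 49 29 51
f 49 51 50
f 50 51 52
f 50 52 32
f 51 29 53
f 51 53 52
f 52 53 54
f 52 54 32
f 53 29 30
f 53 30 54
f 54 30 31
f 54 31 32



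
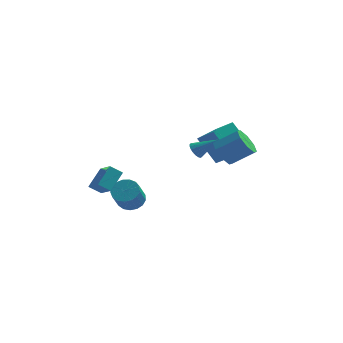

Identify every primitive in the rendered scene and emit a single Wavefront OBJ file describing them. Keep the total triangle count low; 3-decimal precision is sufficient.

v 2.204 3.39 -0.738
v 1.122 3.965 0.779
v 3.119 4.504 -0.508
v 2.036 5.079 1.009
v 3.184 2.361 0.351
v 2.101 2.936 1.868
v 4.098 3.475 0.581
v 3.016 4.05 2.098
v 1.299 1.701 1.047
v 1.599 1.924 0.644
v 2.521 1.699 1.953
v 1.512 2.12 0.762
v 1.383 2.233 0.936
v 1.237 2.241 1.133
v 1.104 2.142 1.313
v 1.009 1.955 1.44
v 0.972 1.718 1.489
v 1 1.478 1.451
v 1.087 1.282 1.333
v 1.216 1.169 1.159
v 1.362 1.162 0.962
v 1.495 1.261 0.782
v 1.59 1.447 0.655
v 1.627 1.684 0.606
v -4.176 0.03 -1.156
v -3.506 -0.922 -0.415
v -3.693 1.032 -0.305
v -3.023 0.08 0.436
v -3.517 0.12 -1.636
v -2.847 -0.832 -0.895
v -3.034 1.122 -0.785
v -2.364 0.17 -0.044
v -2.421 3.372 -3.856
v -2.013 2.785 -4.259
v -2.192 1.842 -3.067
v -2.599 2.428 -2.664
v -1.732 2.978 -4.064
v -1.911 2.035 -2.873
v -1.609 3.26 -3.822
v -1.788 2.317 -2.63
v -1.671 3.569 -3.587
v -1.85 2.626 -2.396
v -1.906 3.832 -3.414
v -2.084 2.889 -2.223
v -2.258 3.99 -3.342
v -2.437 3.047 -2.151
v -2.647 4.006 -3.388
v -2.826 3.063 -2.196
v -2.985 3.876 -3.541
v -3.164 2.933 -2.349
v -3.193 3.632 -3.766
v -3.372 2.689 -2.574
v -3.224 3.327 -4.012
v -3.403 2.384 -2.82
v -3.072 3.033 -4.222
v -3.25 2.09 -3.03
v -2.77 2.816 -4.348
v -2.949 1.873 -3.156
v -2.388 2.727 -4.361
v -2.567 1.784 -3.17
v 2.969 -0.979 2.344
v 3.373 -1.601 1.89
v 4.595 -1.444 2.762
v 4.191 -0.821 3.216
v 3.475 -0.994 1.637
v 4.698 -0.836 2.509
v 3.281 -0.378 1.798
v 4.503 -0.22 2.67
v 2.904 -0.114 2.279
v 4.126 0.044 3.151
v 2.565 -0.356 2.798
v 3.787 -0.199 3.67
v 2.462 -0.964 3.051
v 3.685 -0.806 3.923
v 2.657 -1.58 2.89
v 3.879 -1.422 3.762
v 3.034 -1.844 2.409
v 4.256 -1.686 3.281
f 2 4 1
f 5 2 1
f 1 4 3
f 3 5 1
f 2 8 4
f 6 2 5
f 6 8 2
f 4 8 3
f 7 5 3
f 3 8 7
f 7 6 5
f 8 6 7
f 10 9 12
f 10 12 11
f 12 9 13
f 12 13 11
f 13 9 14
f 13 14 11
f 14 9 15
f 14 15 11
f 15 9 16
f 15 16 11
f 16 9 17
f 16 17 11
f 17 9 18
f 17 18 11
f 18 9 19
f 18 19 11
f 19 9 20
f 19 20 11
f 20 9 21
f 20 21 11
f 21 9 22
f 21 22 11
f 22 9 23
f 22 23 11
f 23 9 24
f 23 24 11
f 24 9 10
f 24 10 11
f 26 28 25
f 29 26 25
f 25 28 27
f 27 29 25
f 26 32 28
f 30 26 29
f 30 32 26
f 28 32 27
f 31 29 27
f 27 32 31
f 31 30 29
f 32 30 31
f 34 33 37
f 34 37 35
f 35 37 38
f 35 38 36
f 37 33 39
f 37 39 38
f 38 39 40
f 38 40 36
f 39 33 41
f 39 41 40
f 40 41 42
f 40 42 36
f 41 33 43
f 41 43 42
f 42 43 44
f 42 44 36
f 43 33 45
f 43 45 44
f 44 45 46
f 44 46 36
f 45 33 47
f 45 47 46
f 46 47 48
f 46 48 36
f 47 33 49
f 47 49 48
f 48 49 50
f 48 50 36
f 49 33 51
f 49 51 50
f 50 51 52
f 50 52 36
f 51 33 53
f 51 53 52
f 52 53 54
f 52 54 36
f 53 33 55
f 53 55 54
f 54 55 56
f 54 56 36
f 55 33 57
f 55 57 56
f 56 57 58
f 56 58 36
f 57 33 59
f 57 59 58
f 58 59 60
f 58 60 36
f 59 33 34
f 59 34 60
f 60 34 35
f 60 35 36
f 62 61 65
f 62 65 63
f 63 65 66
f 63 66 64
f 65 61 67
f 65 67 66
f 66 67 68
f 66 68 64
f 67 61 69
f 67 69 68
f 68 69 70
f 68 70 64
f 69 61 71
f 69 71 70
f 70 71 72
f 70 72 64
f 71 61 73
f 71 73 72
f 72 73 74
f 72 74 64
f 73 61 75
f 73 75 74
f 74 75 76
f 74 76 64
f 75 61 77
f 75 77 76
f 76 77 78
f 76 78 64
f 77 61 62
f 77 62 78
f 78 62 63
f 78 63 64



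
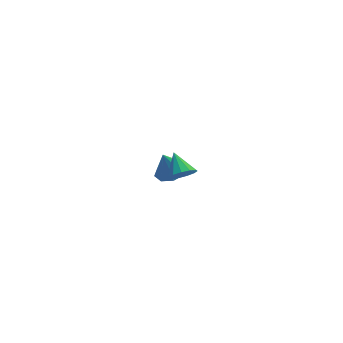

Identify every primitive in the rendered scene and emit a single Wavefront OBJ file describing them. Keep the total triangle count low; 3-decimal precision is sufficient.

v 2.487 -3.23 1.94
v 2.711 -3.588 2.485
v 2.433 -2.23 2.62
v 3.028 -3.45 2.306
v 3.173 -3.242 2.012
v 3.1 -3.03 1.694
v 2.832 -2.881 1.455
v 2.454 -2.843 1.369
v 2.087 -2.928 1.465
v 1.847 -3.108 1.712
v 1.81 -3.327 2.031
v 1.987 -3.515 2.321
v 2.323 -3.613 2.49
v 4.028 3.119 -3.926
v 4.824 3.006 -3.682
v 3.672 3.261 -2.694
v 4.686 3.624 -3.794
v 4.162 3.946 -3.983
v 3.56 3.783 -4.138
v 3.232 3.231 -4.169
v 3.371 2.613 -4.058
v 3.894 2.291 -3.869
v 4.496 2.454 -3.713
f 2 1 4
f 2 4 3
f 4 1 5
f 4 5 3
f 5 1 6
f 5 6 3
f 6 1 7
f 6 7 3
f 7 1 8
f 7 8 3
f 8 1 9
f 8 9 3
f 9 1 10
f 9 10 3
f 10 1 11
f 10 11 3
f 11 1 12
f 11 12 3
f 12 1 13
f 12 13 3
f 13 1 2
f 13 2 3
f 15 14 17
f 15 17 16
f 17 14 18
f 17 18 16
f 18 14 19
f 18 19 16
f 19 14 20
f 19 20 16
f 20 14 21
f 20 21 16
f 21 14 22
f 21 22 16
f 22 14 23
f 22 23 16
f 23 14 15
f 23 15 16



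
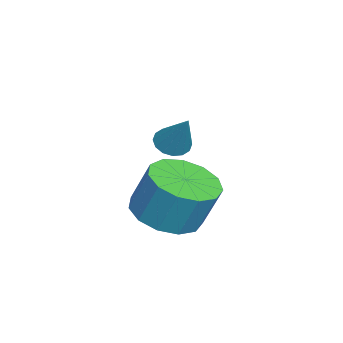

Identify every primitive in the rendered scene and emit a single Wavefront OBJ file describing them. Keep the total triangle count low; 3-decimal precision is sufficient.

v 2.336 -0.59 0.292
v 2.804 -0.8 0.092
v 3.064 -0.09 1.468
v 2.791 -0.536 -0.012
v 2.656 -0.286 -0.035
v 2.436 -0.118 0.029
v 2.189 -0.076 0.165
v 1.981 -0.172 0.334
v 1.869 -0.38 0.492
v 1.882 -0.645 0.597
v 2.016 -0.895 0.62
v 2.237 -1.063 0.555
v 2.484 -1.105 0.42
v 2.691 -1.008 0.251
v 1.936 -0.823 -2.67
v 2.817 -1.467 -2.53
v 3.004 -0.902 -1.11
v 2.124 -0.257 -1.25
v 3.026 -0.935 -2.769
v 3.213 -0.37 -1.349
v 2.889 -0.368 -2.977
v 3.077 0.198 -1.557
v 2.45 0.056 -3.088
v 2.638 0.621 -1.667
v 1.848 0.2 -3.066
v 2.035 0.765 -1.645
v 1.274 0.02 -2.918
v 1.461 0.585 -1.498
v 0.91 -0.428 -2.692
v 1.097 0.137 -1.272
v 0.872 -1.001 -2.458
v 1.059 -0.436 -1.038
v 1.172 -1.518 -2.293
v 1.359 -0.952 -0.872
v 1.714 -1.813 -2.246
v 1.902 -1.248 -0.826
v 2.328 -1.795 -2.335
v 2.515 -1.229 -0.915
f 2 1 4
f 2 4 3
f 4 1 5
f 4 5 3
f 5 1 6
f 5 6 3
f 6 1 7
f 6 7 3
f 7 1 8
f 7 8 3
f 8 1 9
f 8 9 3
f 9 1 10
f 9 10 3
f 10 1 11
f 10 11 3
f 11 1 12
f 11 12 3
f 12 1 13
f 12 13 3
f 13 1 14
f 13 14 3
f 14 1 2
f 14 2 3
f 16 15 19
f 16 19 17
f 17 19 20
f 17 20 18
f 19 15 21
f 19 21 20
f 20 21 22
f 20 22 18
f 21 15 23
f 21 23 22
f 22 23 24
f 22 24 18
f 23 15 25
f 23 25 24
f 24 25 26
f 24 26 18
f 25 15 27
f 25 27 26
f 26 27 28
f 26 28 18
f 27 15 29
f 27 29 28
f 28 29 30
f 28 30 18
f 29 15 31
f 29 31 30
f 30 31 32
f 30 32 18
f 31 15 33
f 31 33 32
f 32 33 34
f 32 34 18
f 33 15 35
f 33 35 34
f 34 35 36
f 34 36 18
f 35 15 37
f 35 37 36
f 36 37 38
f 36 38 18
f 37 15 16
f 37 16 38
f 38 16 17
f 38 17 18



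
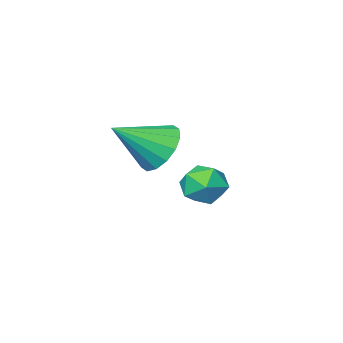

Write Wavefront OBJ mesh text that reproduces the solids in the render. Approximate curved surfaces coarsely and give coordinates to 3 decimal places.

v 0.252 0.505 -0.734
v 0.822 1.156 -1.293
v 1.788 0.075 0.334
v 0.627 1.451 -0.894
v 0.332 1.492 -0.452
v 0.015 1.269 -0.086
v -0.239 0.842 0.107
v -0.361 0.324 0.074
v -0.319 -0.146 -0.176
v -0.124 -0.441 -0.575
v 0.172 -0.482 -1.017
v 0.489 -0.259 -1.383
v 0.742 0.169 -1.575
v 0.865 0.686 -1.542
v -2.325 -0.656 -3.491
v -1.927 -1.339 -4.03
v -3.633 -1.481 -3.41
v -3.235 -2.164 -3.949
v -2.923 -2.017 -3.057
v -2.115 -1.507 -3.107
v -3.445 -1.313 -4.333
v -2.637 -0.803 -4.383
v -2.62 -1.745 -4.551
v -2.297 -2.18 -3.762
v -3.263 -0.64 -3.678
v -2.94 -1.075 -2.889
f 2 1 4
f 2 4 3
f 4 1 5
f 4 5 3
f 5 1 6
f 5 6 3
f 6 1 7
f 6 7 3
f 7 1 8
f 7 8 3
f 8 1 9
f 8 9 3
f 9 1 10
f 9 10 3
f 10 1 11
f 10 11 3
f 11 1 12
f 11 12 3
f 12 1 13
f 12 13 3
f 13 1 14
f 13 14 3
f 14 1 2
f 14 2 3
f 15 26 20
f 15 20 16
f 15 16 22
f 15 22 25
f 15 25 26
f 16 20 24
f 20 26 19
f 26 25 17
f 25 22 21
f 22 16 23
f 18 24 19
f 18 19 17
f 18 17 21
f 18 21 23
f 18 23 24
f 19 24 20
f 17 19 26
f 21 17 25
f 23 21 22
f 24 23 16



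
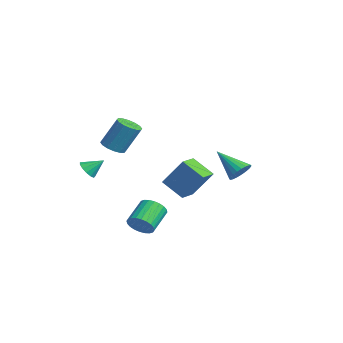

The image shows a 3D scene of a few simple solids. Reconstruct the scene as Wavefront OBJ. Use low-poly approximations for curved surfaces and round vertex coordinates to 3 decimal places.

v 0.333 -4.195 2.334
v 1.109 -4.424 2.303
v 1.444 -3.534 4.074
v 0.667 -3.305 4.106
v 1.099 -4.048 2.116
v 1.434 -3.159 3.887
v 0.884 -3.712 1.988
v 1.218 -2.823 3.759
v 0.521 -3.505 1.953
v 0.855 -2.616 3.724
v 0.107 -3.483 2.02
v 0.442 -2.594 3.791
v -0.246 -3.652 2.171
v 0.089 -2.762 3.942
v -0.444 -3.966 2.366
v -0.109 -3.076 4.137
v -0.434 -4.341 2.553
v -0.099 -3.452 4.324
v -0.218 -4.677 2.681
v 0.116 -3.788 4.452
v 0.145 -4.884 2.716
v 0.479 -3.995 4.487
v 0.558 -4.906 2.649
v 0.893 -4.017 4.42
v 0.911 -4.738 2.498
v 1.246 -3.848 4.269
v 3.297 -0.488 -0.824
v 2.19 -1.271 0.098
v 4.076 0.452 0.908
v 2.97 -0.331 1.831
v 4.09 -1.429 -0.671
v 2.984 -2.212 0.252
v 4.87 -0.489 1.062
v 3.763 -1.272 1.984
v 1.727 -3.066 -3.543
v 2.392 -2.935 -2.983
v 1.418 -1.783 -2.096
v 0.753 -1.914 -2.657
v 2.458 -2.697 -3.221
v 1.484 -1.545 -2.334
v 2.412 -2.514 -3.508
v 1.438 -1.362 -2.621
v 2.261 -2.416 -3.801
v 1.288 -1.264 -2.914
v 2.03 -2.417 -4.054
v 1.056 -1.265 -3.167
v 1.752 -2.516 -4.23
v 0.778 -1.364 -3.343
v 1.471 -2.699 -4.301
v 0.497 -1.547 -3.414
v 1.228 -2.938 -4.257
v 0.254 -1.786 -3.37
v 1.062 -3.197 -4.104
v 0.088 -2.045 -3.217
v 0.996 -3.435 -3.866
v 0.022 -2.283 -2.979
v 1.042 -3.618 -3.579
v 0.068 -2.466 -2.692
v 1.192 -3.716 -3.286
v 0.219 -2.564 -2.399
v 1.424 -3.715 -3.033
v 0.45 -2.563 -2.146
v 1.702 -3.616 -2.857
v 0.728 -2.464 -1.97
v 1.983 -3.433 -2.786
v 1.009 -2.281 -1.899
v 2.226 -3.194 -2.83
v 1.252 -2.042 -1.943
v 0.339 3.69 -0.772
v 0.955 3.504 -0.232
v -1.099 2.77 0.552
v 0.855 3.82 -0.122
v 0.665 4.113 -0.124
v 0.419 4.333 -0.238
v 0.159 4.442 -0.445
v -0.069 4.421 -0.708
v -0.228 4.273 -0.982
v -0.288 4.025 -1.22
v -0.24 3.718 -1.38
v -0.092 3.407 -1.436
v 0.131 3.144 -1.376
v 0.39 2.976 -1.212
v 0.639 2.931 -0.972
v 0.837 3.017 -0.698
v 0.949 3.22 -0.436
v -4.156 -4.29 -1.085
v -3.682 -4.049 -1.585
v -3.824 -3.35 -0.315
v -4.039 -3.859 -1.662
v -4.433 -3.807 -1.557
v -4.739 -3.907 -1.301
v -4.86 -4.13 -0.977
v -4.758 -4.403 -0.687
v -4.464 -4.641 -0.524
v -4.073 -4.767 -0.538
v -3.708 -4.742 -0.726
v -3.486 -4.573 -1.028
v -3.476 -4.315 -1.348
f 2 1 5
f 2 5 3
f 3 5 6
f 3 6 4
f 5 1 7
f 5 7 6
f 6 7 8
f 6 8 4
f 7 1 9
f 7 9 8
f 8 9 10
f 8 10 4
f 9 1 11
f 9 11 10
f 10 11 12
f 10 12 4
f 11 1 13
f 11 13 12
f 12 13 14
f 12 14 4
f 13 1 15
f 13 15 14
f 14 15 16
f 14 16 4
f 15 1 17
f 15 17 16
f 16 17 18
f 16 18 4
f 17 1 19
f 17 19 18
f 18 19 20
f 18 20 4
f 19 1 21
f 19 21 20
f 20 21 22
f 20 22 4
f 21 1 23
f 21 23 22
f 22 23 24
f 22 24 4
f 23 1 25
f 23 25 24
f 24 25 26
f 24 26 4
f 25 1 2
f 25 2 26
f 26 2 3
f 26 3 4
f 28 30 27
f 31 28 27
f 27 30 29
f 29 31 27
f 28 34 30
f 32 28 31
f 32 34 28
f 30 34 29
f 33 31 29
f 29 34 33
f 33 32 31
f 34 32 33
f 36 35 39
f 36 39 37
f 37 39 40
f 37 40 38
f 39 35 41
f 39 41 40
f 40 41 42
f 40 42 38
f 41 35 43
f 41 43 42
f 42 43 44
f 42 44 38
f 43 35 45
f 43 45 44
f 44 45 46
f 44 46 38
f 45 35 47
f 45 47 46
f 46 47 48
f 46 48 38
f 47 35 49
f 47 49 48
f 48 49 50
f 48 50 38
f 49 35 51
f 49 51 50
f 50 51 52
f 50 52 38
f 51 35 53
f 51 53 52
f 52 53 54
f 52 54 38
f 53 35 55
f 53 55 54
f 54 55 56
f 54 56 38
f 55 35 57
f 55 57 56
f 56 57 58
f 56 58 38
f 57 35 59
f 57 59 58
f 58 59 60
f 58 60 38
f 59 35 61
f 59 61 60
f 60 61 62
f 60 62 38
f 61 35 63
f 61 63 62
f 62 63 64
f 62 64 38
f 63 35 65
f 63 65 64
f 64 65 66
f 64 66 38
f 65 35 67
f 65 67 66
f 66 67 68
f 66 68 38
f 67 35 36
f 67 36 68
f 68 36 37
f 68 37 38
f 70 69 72
f 70 72 71
f 72 69 73
f 72 73 71
f 73 69 74
f 73 74 71
f 74 69 75
f 74 75 71
f 75 69 76
f 75 76 71
f 76 69 77
f 76 77 71
f 77 69 78
f 77 78 71
f 78 69 79
f 78 79 71
f 79 69 80
f 79 80 71
f 80 69 81
f 80 81 71
f 81 69 82
f 81 82 71
f 82 69 83
f 82 83 71
f 83 69 84
f 83 84 71
f 84 69 85
f 84 85 71
f 85 69 70
f 85 70 71
f 87 86 89
f 87 89 88
f 89 86 90
f 89 90 88
f 90 86 91
f 90 91 88
f 91 86 92
f 91 92 88
f 92 86 93
f 92 93 88
f 93 86 94
f 93 94 88
f 94 86 95
f 94 95 88
f 95 86 96
f 95 96 88
f 96 86 97
f 96 97 88
f 97 86 98
f 97 98 88
f 98 86 87
f 98 87 88



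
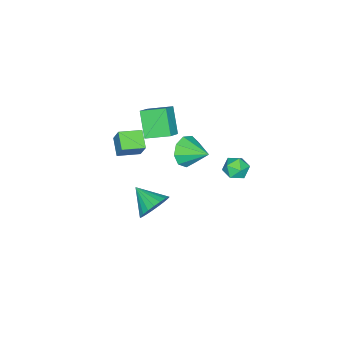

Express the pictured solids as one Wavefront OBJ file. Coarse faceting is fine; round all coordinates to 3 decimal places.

v 1.102 -0.337 -2.602
v 1.918 -0.763 -3.106
v 0.818 -1.783 -1.838
v 2.106 -0.608 -2.743
v 2.12 -0.407 -2.356
v 1.958 -0.193 -2.012
v 1.648 -0.004 -1.769
v 1.244 0.127 -1.67
v 0.815 0.178 -1.733
v 0.435 0.14 -1.945
v 0.171 0.02 -2.271
v 0.068 -0.162 -2.655
v 0.143 -0.374 -3.029
v 0.384 -0.58 -3.329
v 0.75 -0.743 -3.503
v 1.176 -0.837 -3.522
v 1.589 -0.844 -3.381
v -2.113 -3.432 1.776
v -2.655 -2.05 2.318
v -2.994 -3.535 1.16
v -3.536 -2.154 1.701
v -1.264 -2.566 0.419
v -1.806 -1.185 0.96
v -2.145 -2.67 -0.198
v -2.687 -1.288 0.344
v -1.309 -4.709 -0.796
v -1.043 -4.164 0.331
v -2.327 -3.798 -0.996
v -2.061 -3.253 0.131
v -0.519 -3.947 -1.351
v -0.253 -3.402 -0.224
v -1.537 -3.036 -1.551
v -1.271 -2.491 -0.424
v -1.077 0.352 1.071
v -0.612 -0.061 1.88
v -0.943 1.828 1.749
v -0.139 0.117 1.398
v -0.106 0.405 0.763
v -0.527 0.668 0.273
v -1.205 0.783 0.156
v -1.823 0.696 0.467
v -2.092 0.448 1.061
v -1.886 0.155 1.66
v -1.301 -0.046 1.983
v -1.187 3.748 2.295
v -0.945 4.094 1.617
v 0.045 3.566 2.643
v 0.287 3.912 1.965
v -0.067 4.349 2.532
v -0.829 4.462 2.318
v -0.071 3.198 1.942
v -0.833 3.311 1.728
v -0.255 3.755 1.399
v -0.253 4.466 1.764
v -0.647 3.194 2.496
v -0.645 3.905 2.861
f 2 1 4
f 2 4 3
f 4 1 5
f 4 5 3
f 5 1 6
f 5 6 3
f 6 1 7
f 6 7 3
f 7 1 8
f 7 8 3
f 8 1 9
f 8 9 3
f 9 1 10
f 9 10 3
f 10 1 11
f 10 11 3
f 11 1 12
f 11 12 3
f 12 1 13
f 12 13 3
f 13 1 14
f 13 14 3
f 14 1 15
f 14 15 3
f 15 1 16
f 15 16 3
f 16 1 17
f 16 17 3
f 17 1 2
f 17 2 3
f 19 21 18
f 22 19 18
f 18 21 20
f 20 22 18
f 19 25 21
f 23 19 22
f 23 25 19
f 21 25 20
f 24 22 20
f 20 25 24
f 24 23 22
f 25 23 24
f 27 29 26
f 30 27 26
f 26 29 28
f 28 30 26
f 27 33 29
f 31 27 30
f 31 33 27
f 29 33 28
f 32 30 28
f 28 33 32
f 32 31 30
f 33 31 32
f 35 34 37
f 35 37 36
f 37 34 38
f 37 38 36
f 38 34 39
f 38 39 36
f 39 34 40
f 39 40 36
f 40 34 41
f 40 41 36
f 41 34 42
f 41 42 36
f 42 34 43
f 42 43 36
f 43 34 44
f 43 44 36
f 44 34 35
f 44 35 36
f 45 56 50
f 45 50 46
f 45 46 52
f 45 52 55
f 45 55 56
f 46 50 54
f 50 56 49
f 56 55 47
f 55 52 51
f 52 46 53
f 48 54 49
f 48 49 47
f 48 47 51
f 48 51 53
f 48 53 54
f 49 54 50
f 47 49 56
f 51 47 55
f 53 51 52
f 54 53 46



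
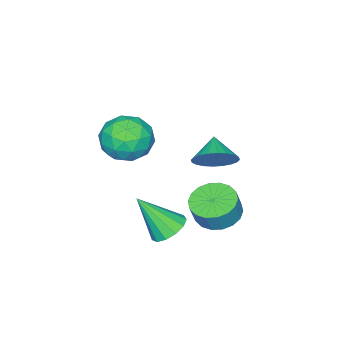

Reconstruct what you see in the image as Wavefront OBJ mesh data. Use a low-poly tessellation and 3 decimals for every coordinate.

v -1.782 2.096 -2.196
v -1.133 1.402 -2.156
v -2.518 1.444 -1.544
v -1.045 1.602 -1.856
v -1.068 1.876 -1.608
v -1.2 2.184 -1.45
v -1.421 2.479 -1.405
v -1.696 2.715 -1.48
v -1.985 2.857 -1.665
v -2.242 2.883 -1.93
v -2.43 2.789 -2.236
v -2.519 2.59 -2.535
v -2.495 2.315 -2.783
v -2.363 2.007 -2.942
v -2.142 1.713 -2.987
v -1.867 1.477 -2.911
v -1.578 1.335 -2.727
v -1.321 1.309 -2.462
v 3.017 3.694 -2.409
v 3.398 4.337 -2.124
v 3.603 2.666 -0.871
v 2.981 4.352 -1.955
v 2.575 4.158 -1.931
v 2.309 3.816 -2.058
v 2.269 3.436 -2.296
v 2.466 3.138 -2.571
v 2.838 3.016 -2.794
v 3.267 3.109 -2.895
v 3.617 3.388 -2.841
v 3.777 3.764 -2.651
v 3.695 4.118 -2.383
v -0.251 3.447 -3.688
v 0.238 2.64 -3.863
v 0.621 2.665 -2.907
v 0.131 3.473 -2.732
v 0.512 2.945 -3.981
v 0.895 2.97 -3.025
v 0.636 3.35 -4.041
v 1.019 3.375 -3.085
v 0.584 3.774 -4.031
v 0.967 3.799 -3.075
v 0.366 4.133 -3.953
v 0.749 4.158 -2.998
v 0.026 4.356 -3.823
v 0.409 4.382 -2.867
v -0.369 4.4 -3.666
v 0.014 4.425 -2.71
v -0.741 4.255 -3.513
v -0.358 4.28 -2.557
v -1.015 3.95 -3.395
v -0.632 3.975 -2.439
v -1.139 3.545 -3.335
v -0.756 3.57 -2.379
v -1.087 3.121 -3.345
v -0.704 3.146 -2.389
v -0.869 2.762 -3.422
v -0.486 2.787 -2.467
v -0.529 2.538 -3.553
v -0.146 2.564 -2.597
v -0.134 2.495 -3.71
v 0.249 2.52 -2.754
v 1.677 1.759 1.043
v 2.72 1.373 1.13
v 1.2 0.267 0.15
v 2.243 -0.119 0.237
v 1.6 -0.04 1.144
v 1.895 0.882 1.696
v 2.025 0.758 -0.416
v 2.32 1.68 0.136
v 2.935 0.755 0.228
v 2.672 0.262 1.192
v 1.248 1.378 0.088
v 0.985 0.885 1.052
v 2.24 1.697 1.165
v 1.68 -0.057 0.115
v 1.302 -0.011 0.648
v 1.915 -0.237 0.699
v 1.756 1.408 1.498
v 2.368 1.182 1.549
v 1.71 0.351 1.557
v 1.552 0.458 -0.269
v 2.164 0.232 -0.218
v 2.005 1.877 0.581
v 2.618 1.651 0.632
v 2.21 1.289 -0.277
v 2.979 1.107 0.686
v 2.699 0.23 0.161
v 2.571 0.745 -0.223
v 2.744 1.287 0.102
v 2.825 0.817 1.253
v 2.545 -0.06 0.728
v 2.167 -0.014 1.261
v 2.34 0.528 1.586
v 2.951 0.454 0.723
v 1.375 1.7 0.552
v 1.095 0.823 0.027
v 1.58 1.112 -0.306
v 1.753 1.654 0.019
v 1.221 1.41 1.119
v 0.941 0.533 0.594
v 1.176 0.353 1.178
v 1.349 0.895 1.503
v 0.969 1.186 0.557
f 2 1 4
f 2 4 3
f 4 1 5
f 4 5 3
f 5 1 6
f 5 6 3
f 6 1 7
f 6 7 3
f 7 1 8
f 7 8 3
f 8 1 9
f 8 9 3
f 9 1 10
f 9 10 3
f 10 1 11
f 10 11 3
f 11 1 12
f 11 12 3
f 12 1 13
f 12 13 3
f 13 1 14
f 13 14 3
f 14 1 15
f 14 15 3
f 15 1 16
f 15 16 3
f 16 1 17
f 16 17 3
f 17 1 18
f 17 18 3
f 18 1 2
f 18 2 3
f 20 19 22
f 20 22 21
f 22 19 23
f 22 23 21
f 23 19 24
f 23 24 21
f 24 19 25
f 24 25 21
f 25 19 26
f 25 26 21
f 26 19 27
f 26 27 21
f 27 19 28
f 27 28 21
f 28 19 29
f 28 29 21
f 29 19 30
f 29 30 21
f 30 19 31
f 30 31 21
f 31 19 20
f 31 20 21
f 33 32 36
f 33 36 34
f 34 36 37
f 34 37 35
f 36 32 38
f 36 38 37
f 37 38 39
f 37 39 35
f 38 32 40
f 38 40 39
f 39 40 41
f 39 41 35
f 40 32 42
f 40 42 41
f 41 42 43
f 41 43 35
f 42 32 44
f 42 44 43
f 43 44 45
f 43 45 35
f 44 32 46
f 44 46 45
f 45 46 47
f 45 47 35
f 46 32 48
f 46 48 47
f 47 48 49
f 47 49 35
f 48 32 50
f 48 50 49
f 49 50 51
f 49 51 35
f 50 32 52
f 50 52 51
f 51 52 53
f 51 53 35
f 52 32 54
f 52 54 53
f 53 54 55
f 53 55 35
f 54 32 56
f 54 56 55
f 55 56 57
f 55 57 35
f 56 32 58
f 56 58 57
f 57 58 59
f 57 59 35
f 58 32 60
f 58 60 59
f 59 60 61
f 59 61 35
f 60 32 33
f 60 33 61
f 61 33 34
f 61 34 35
f 62 99 78
f 99 73 102
f 78 102 67
f 99 102 78
f 62 78 74
f 78 67 79
f 74 79 63
f 78 79 74
f 62 74 83
f 74 63 84
f 83 84 69
f 74 84 83
f 62 83 95
f 83 69 98
f 95 98 72
f 83 98 95
f 62 95 99
f 95 72 103
f 99 103 73
f 95 103 99
f 63 79 90
f 79 67 93
f 90 93 71
f 79 93 90
f 67 102 80
f 102 73 101
f 80 101 66
f 102 101 80
f 73 103 100
f 103 72 96
f 100 96 64
f 103 96 100
f 72 98 97
f 98 69 85
f 97 85 68
f 98 85 97
f 69 84 89
f 84 63 86
f 89 86 70
f 84 86 89
f 65 91 77
f 91 71 92
f 77 92 66
f 91 92 77
f 65 77 75
f 77 66 76
f 75 76 64
f 77 76 75
f 65 75 82
f 75 64 81
f 82 81 68
f 75 81 82
f 65 82 87
f 82 68 88
f 87 88 70
f 82 88 87
f 65 87 91
f 87 70 94
f 91 94 71
f 87 94 91
f 66 92 80
f 92 71 93
f 80 93 67
f 92 93 80
f 64 76 100
f 76 66 101
f 100 101 73
f 76 101 100
f 68 81 97
f 81 64 96
f 97 96 72
f 81 96 97
f 70 88 89
f 88 68 85
f 89 85 69
f 88 85 89
f 71 94 90
f 94 70 86
f 90 86 63
f 94 86 90



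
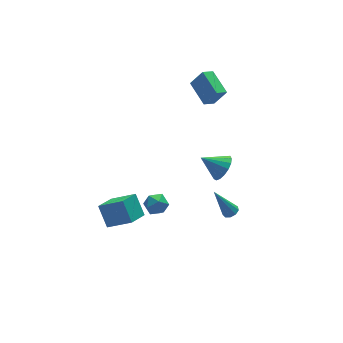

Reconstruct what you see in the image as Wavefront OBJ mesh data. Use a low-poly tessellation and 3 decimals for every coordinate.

v 4.366 1.904 -3.993
v 4.938 1.842 -3.225
v 3.254 2.616 -3.107
v 5.049 2.247 -3.413
v 5.003 2.573 -3.733
v 4.81 2.746 -4.112
v 4.516 2.726 -4.465
v 4.188 2.518 -4.709
v 3.9 2.169 -4.79
v 3.719 1.759 -4.688
v 3.686 1.383 -4.427
v 3.808 1.125 -4.066
v 4.059 1.047 -3.689
v 4.379 1.164 -3.382
v 4.697 1.451 -3.214
v -2.818 -2.793 0.408
v -2.441 -2.201 0.767
v -1.859 -2.899 -0.427
v -1.482 -2.307 -0.068
v -1.564 -3.001 0.298
v -2.157 -2.935 0.814
v -2.143 -2.165 -0.474
v -2.736 -2.099 0.042
v -2.023 -1.813 0.222
v -1.666 -2.329 0.698
v -2.634 -2.771 -0.358
v -2.277 -3.287 0.118
v 3.732 1.919 2.828
v 2.976 1.768 3.23
v 3.679 3.596 3.357
v 2.923 3.446 3.759
v 4.377 1.594 3.921
v 3.621 1.444 4.323
v 4.324 3.272 4.45
v 3.568 3.121 4.852
v -4.334 -0.566 -3.15
v -3.232 -1.562 -2.17
v -4.409 0.449 -2.035
v -3.307 -0.547 -1.054
v -3.213 0.127 -3.706
v -2.111 -0.869 -2.725
v -3.288 1.142 -2.59
v -2.186 0.146 -1.61
v 2.271 -3.153 -2.21
v 2.748 -3.109 -2.007
v 1.449 -2.607 -0.39
v 2.646 -2.798 -2.147
v 2.369 -2.653 -2.316
v 2.046 -2.742 -2.435
v 1.828 -3.024 -2.449
v 1.818 -3.365 -2.351
v 2.02 -3.608 -2.187
v 2.34 -3.638 -2.033
v 2.627 -3.441 -1.962
f 2 1 4
f 2 4 3
f 4 1 5
f 4 5 3
f 5 1 6
f 5 6 3
f 6 1 7
f 6 7 3
f 7 1 8
f 7 8 3
f 8 1 9
f 8 9 3
f 9 1 10
f 9 10 3
f 10 1 11
f 10 11 3
f 11 1 12
f 11 12 3
f 12 1 13
f 12 13 3
f 13 1 14
f 13 14 3
f 14 1 15
f 14 15 3
f 15 1 2
f 15 2 3
f 16 27 21
f 16 21 17
f 16 17 23
f 16 23 26
f 16 26 27
f 17 21 25
f 21 27 20
f 27 26 18
f 26 23 22
f 23 17 24
f 19 25 20
f 19 20 18
f 19 18 22
f 19 22 24
f 19 24 25
f 20 25 21
f 18 20 27
f 22 18 26
f 24 22 23
f 25 24 17
f 29 31 28
f 32 29 28
f 28 31 30
f 30 32 28
f 29 35 31
f 33 29 32
f 33 35 29
f 31 35 30
f 34 32 30
f 30 35 34
f 34 33 32
f 35 33 34
f 37 39 36
f 40 37 36
f 36 39 38
f 38 40 36
f 37 43 39
f 41 37 40
f 41 43 37
f 39 43 38
f 42 40 38
f 38 43 42
f 42 41 40
f 43 41 42
f 45 44 47
f 45 47 46
f 47 44 48
f 47 48 46
f 48 44 49
f 48 49 46
f 49 44 50
f 49 50 46
f 50 44 51
f 50 51 46
f 51 44 52
f 51 52 46
f 52 44 53
f 52 53 46
f 53 44 54
f 53 54 46
f 54 44 45
f 54 45 46

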